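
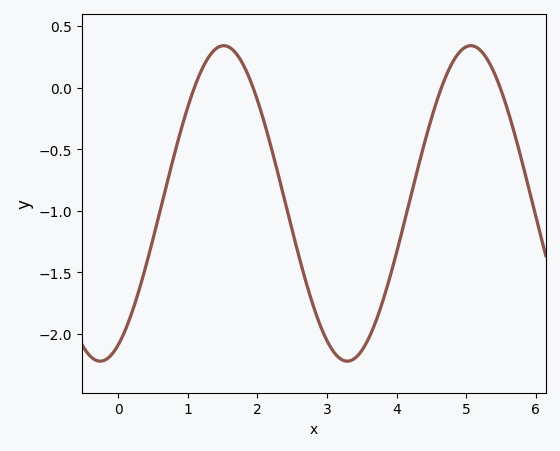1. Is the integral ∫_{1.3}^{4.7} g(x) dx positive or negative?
negative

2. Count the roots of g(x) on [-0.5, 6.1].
4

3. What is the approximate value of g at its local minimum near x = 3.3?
-2.22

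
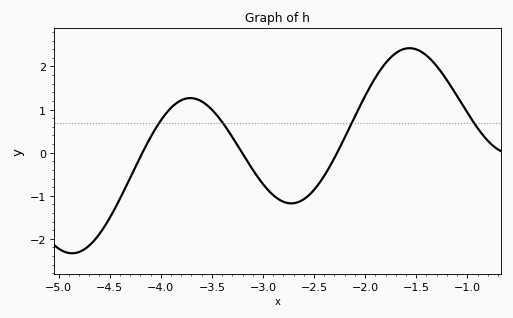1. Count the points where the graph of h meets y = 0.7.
4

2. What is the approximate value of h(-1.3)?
2.01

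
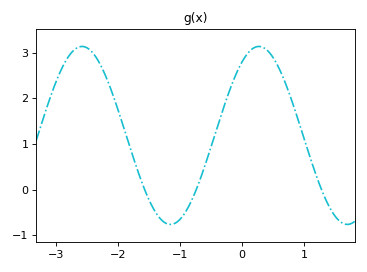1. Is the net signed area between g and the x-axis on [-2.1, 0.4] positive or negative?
positive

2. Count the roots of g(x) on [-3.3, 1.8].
3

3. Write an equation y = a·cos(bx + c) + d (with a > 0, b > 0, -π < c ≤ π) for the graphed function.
y = 1.95cos(2.2x - 0.6) + 1.19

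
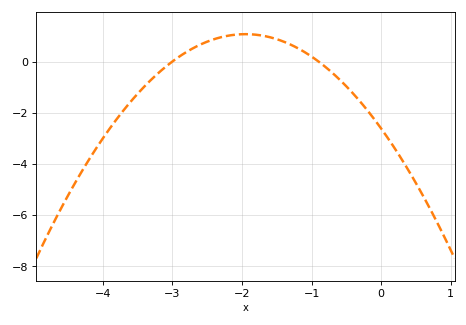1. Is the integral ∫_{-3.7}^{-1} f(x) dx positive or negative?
positive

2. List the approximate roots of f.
-3, -0.9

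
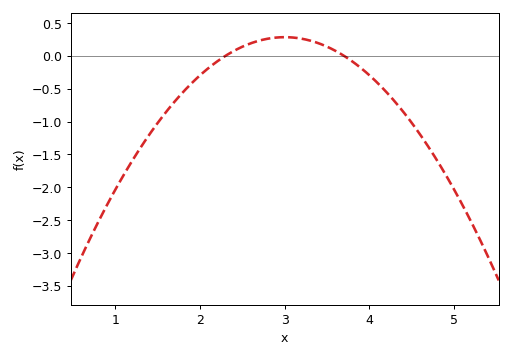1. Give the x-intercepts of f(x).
2.3, 3.7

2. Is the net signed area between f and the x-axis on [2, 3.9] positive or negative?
positive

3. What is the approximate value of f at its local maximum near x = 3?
0.284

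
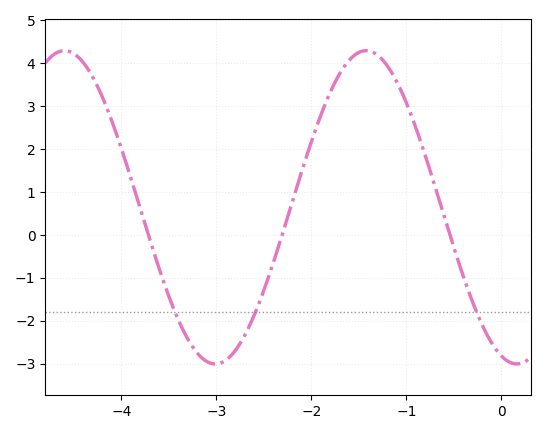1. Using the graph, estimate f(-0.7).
1.13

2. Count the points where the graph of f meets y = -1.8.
3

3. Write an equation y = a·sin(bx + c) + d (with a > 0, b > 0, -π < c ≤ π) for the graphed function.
y = 3.65sin(1.98x - 1.89) + 0.64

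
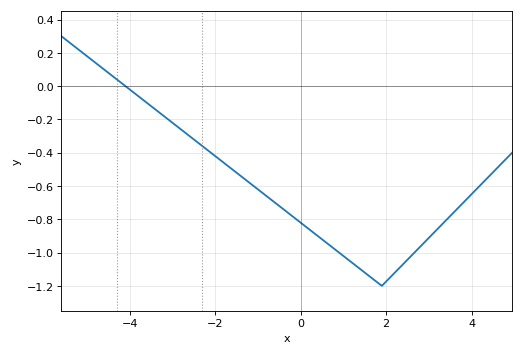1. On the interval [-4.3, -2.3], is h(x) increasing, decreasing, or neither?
decreasing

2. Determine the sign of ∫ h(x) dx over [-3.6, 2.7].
negative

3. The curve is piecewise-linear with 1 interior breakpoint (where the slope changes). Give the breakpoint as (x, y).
(1.9, -1.2)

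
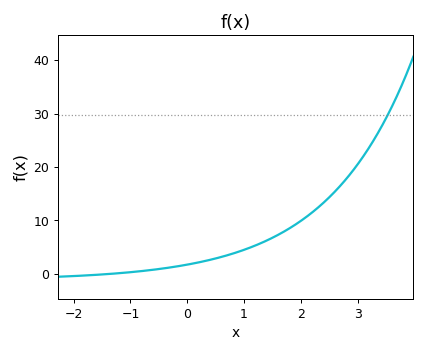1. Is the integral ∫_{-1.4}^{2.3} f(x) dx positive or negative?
positive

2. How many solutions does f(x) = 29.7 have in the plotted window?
1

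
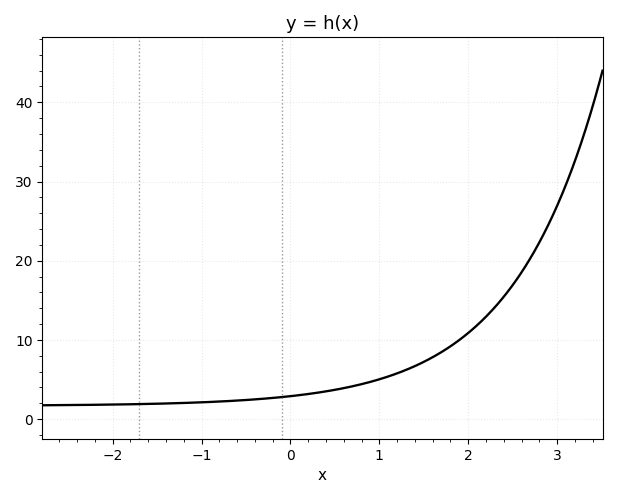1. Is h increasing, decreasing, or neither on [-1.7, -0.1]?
increasing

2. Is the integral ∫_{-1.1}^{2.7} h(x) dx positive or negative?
positive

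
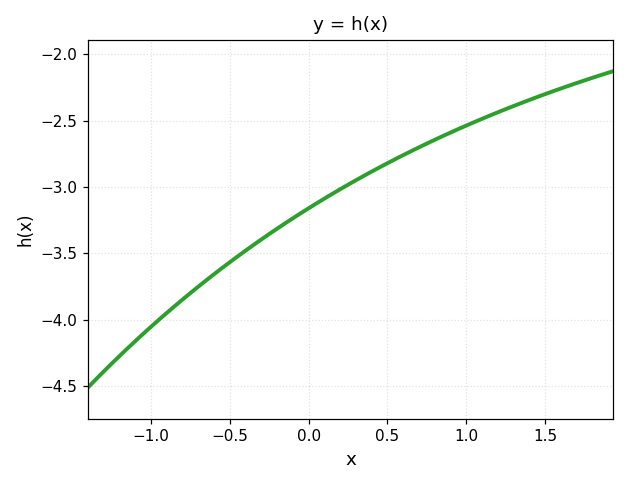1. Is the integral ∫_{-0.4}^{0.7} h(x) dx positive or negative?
negative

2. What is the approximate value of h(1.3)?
-2.4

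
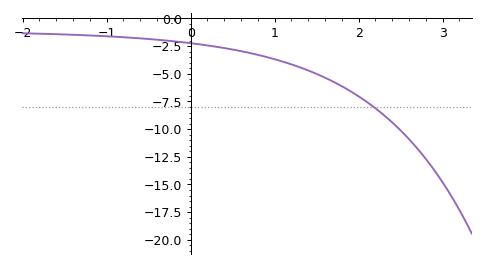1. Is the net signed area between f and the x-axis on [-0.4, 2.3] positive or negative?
negative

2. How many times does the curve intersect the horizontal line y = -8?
1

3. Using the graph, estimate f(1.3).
-4.5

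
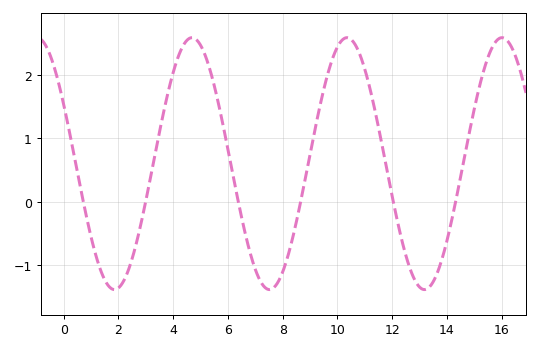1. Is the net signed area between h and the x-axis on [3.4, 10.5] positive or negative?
positive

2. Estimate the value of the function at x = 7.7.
-1.35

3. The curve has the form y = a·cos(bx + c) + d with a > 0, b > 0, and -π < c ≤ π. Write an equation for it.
y = 1.99cos(1.11x + 1.08) + 0.6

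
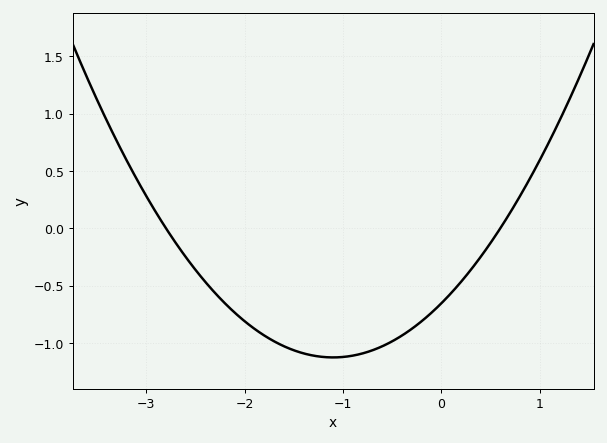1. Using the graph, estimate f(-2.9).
0.15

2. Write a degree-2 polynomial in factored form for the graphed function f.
y = 0.39(x + 2.8)(x - 0.6)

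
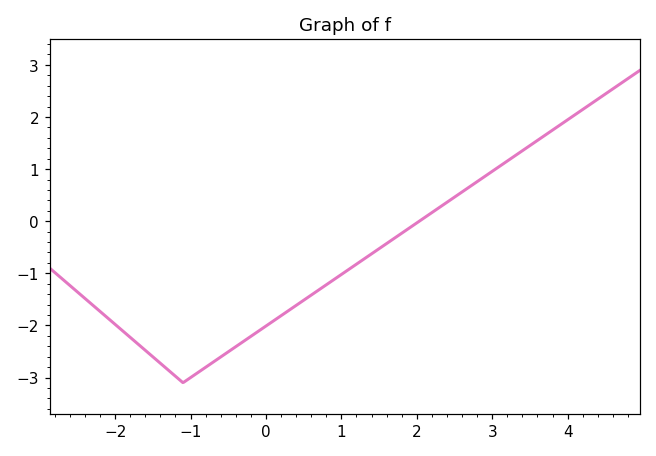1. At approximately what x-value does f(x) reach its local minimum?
-1.1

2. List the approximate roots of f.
2.03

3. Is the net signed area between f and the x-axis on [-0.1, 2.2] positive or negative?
negative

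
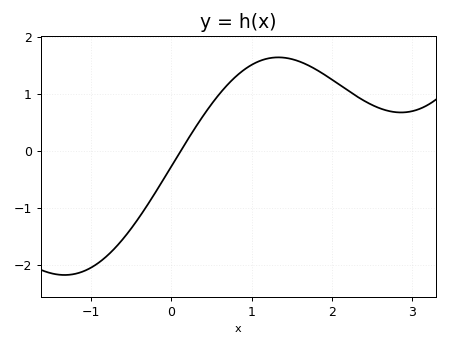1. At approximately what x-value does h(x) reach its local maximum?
1.33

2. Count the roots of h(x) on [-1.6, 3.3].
1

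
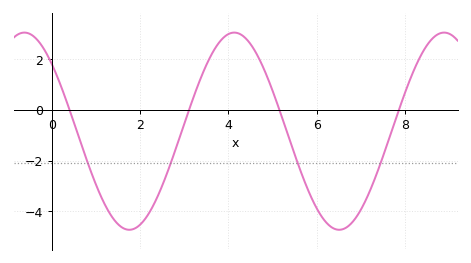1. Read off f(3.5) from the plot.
1.77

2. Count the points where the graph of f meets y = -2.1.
4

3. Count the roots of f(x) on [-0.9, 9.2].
4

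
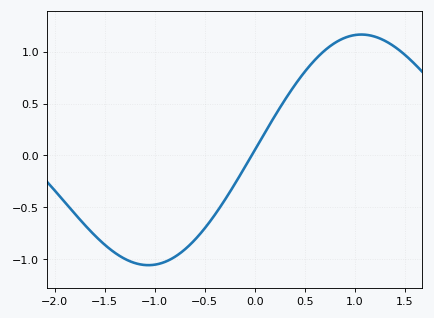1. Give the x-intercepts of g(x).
-0.033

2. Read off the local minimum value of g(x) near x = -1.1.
-1.06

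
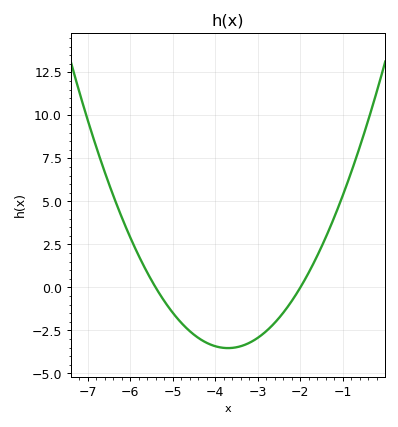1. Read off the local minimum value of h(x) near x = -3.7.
-3.53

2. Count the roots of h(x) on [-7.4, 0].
2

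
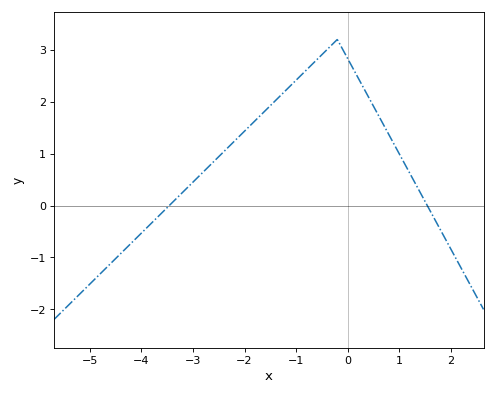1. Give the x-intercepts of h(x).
-3.4, 1.6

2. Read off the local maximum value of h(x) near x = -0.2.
3.2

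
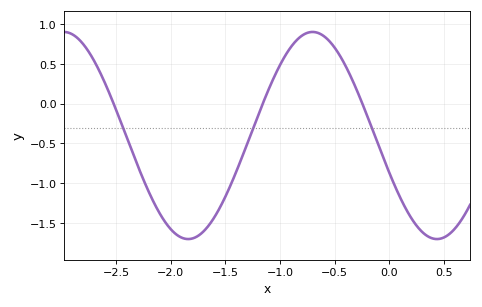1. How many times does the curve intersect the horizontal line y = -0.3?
3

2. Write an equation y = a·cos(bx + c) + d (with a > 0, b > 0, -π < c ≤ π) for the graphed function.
y = 1.3cos(2.8x + 1.9) - 0.4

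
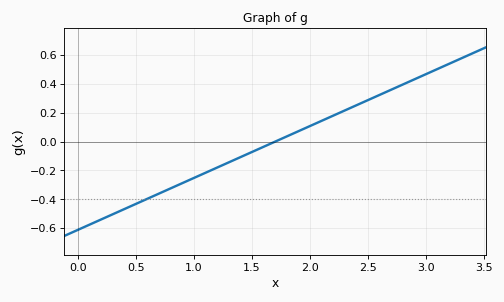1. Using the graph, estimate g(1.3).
-0.144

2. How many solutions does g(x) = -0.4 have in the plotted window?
1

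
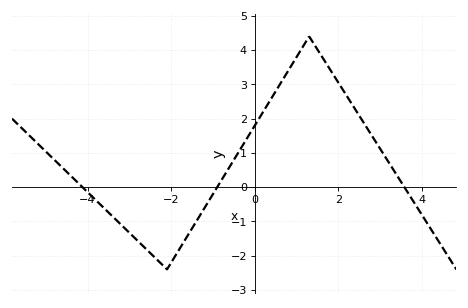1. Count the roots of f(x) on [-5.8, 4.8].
3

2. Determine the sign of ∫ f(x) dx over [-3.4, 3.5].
positive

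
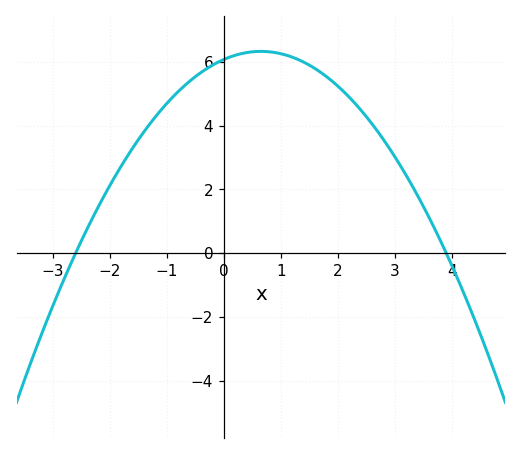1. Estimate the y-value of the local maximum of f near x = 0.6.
6.4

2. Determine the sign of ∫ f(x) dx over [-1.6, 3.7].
positive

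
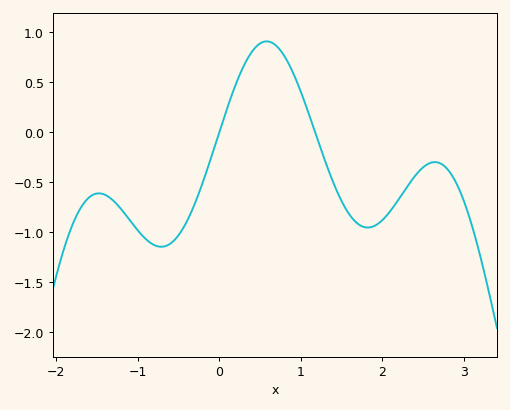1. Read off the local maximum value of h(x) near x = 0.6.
0.908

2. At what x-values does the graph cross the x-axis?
0, 1.17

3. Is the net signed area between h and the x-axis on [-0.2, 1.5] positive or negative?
positive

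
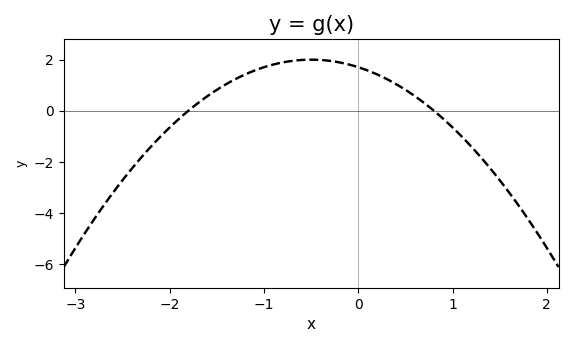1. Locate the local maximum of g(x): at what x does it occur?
-0.5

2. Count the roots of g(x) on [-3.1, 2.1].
2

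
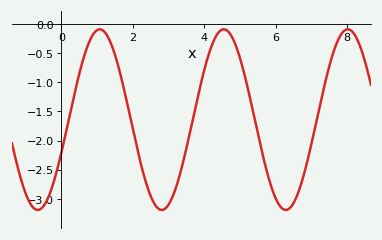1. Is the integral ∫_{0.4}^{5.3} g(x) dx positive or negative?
negative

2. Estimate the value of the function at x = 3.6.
-1.85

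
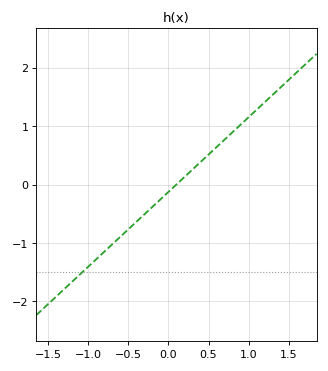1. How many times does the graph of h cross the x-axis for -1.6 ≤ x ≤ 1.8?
1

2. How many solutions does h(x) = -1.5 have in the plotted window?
1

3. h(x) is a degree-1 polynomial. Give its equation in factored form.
y = 1.28(x - 0.1)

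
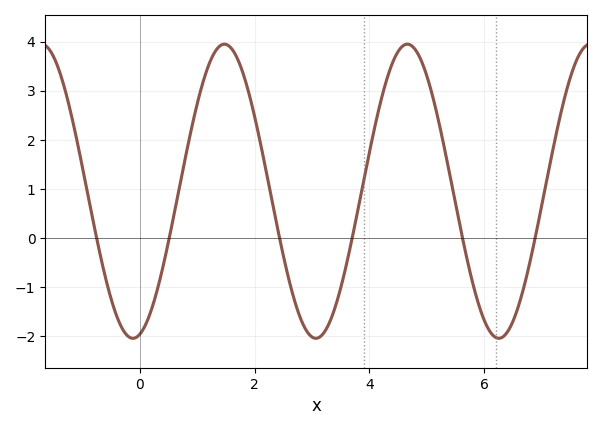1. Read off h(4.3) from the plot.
3.22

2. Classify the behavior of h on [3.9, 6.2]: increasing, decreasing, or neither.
neither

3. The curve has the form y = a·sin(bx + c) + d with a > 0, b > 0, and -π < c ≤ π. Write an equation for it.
y = 3sin(1.97x - 1.33) + 0.95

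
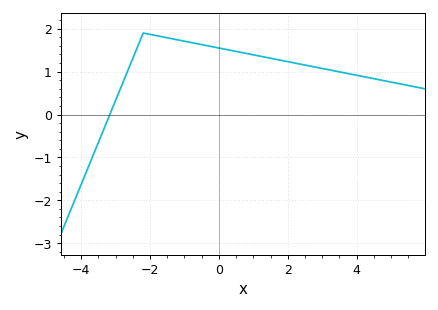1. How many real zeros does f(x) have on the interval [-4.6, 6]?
1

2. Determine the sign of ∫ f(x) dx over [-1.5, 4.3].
positive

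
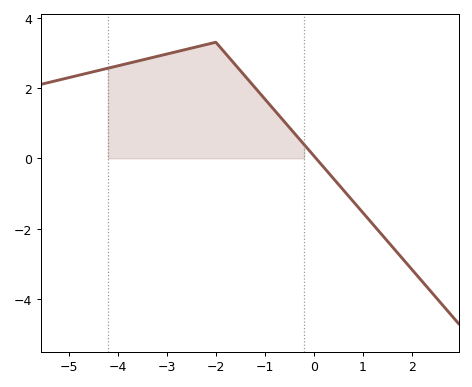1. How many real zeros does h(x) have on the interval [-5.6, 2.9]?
1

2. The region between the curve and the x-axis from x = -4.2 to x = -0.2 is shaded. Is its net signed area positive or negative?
positive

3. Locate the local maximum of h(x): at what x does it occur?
-2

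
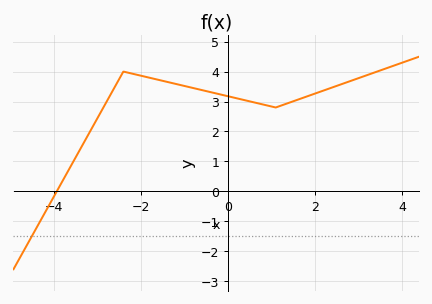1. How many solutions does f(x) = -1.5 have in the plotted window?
1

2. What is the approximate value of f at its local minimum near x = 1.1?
2.8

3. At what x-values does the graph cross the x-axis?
-3.93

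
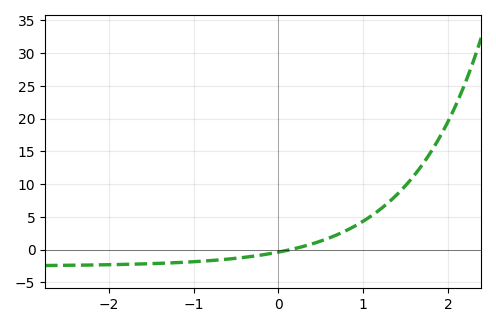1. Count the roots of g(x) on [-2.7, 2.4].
1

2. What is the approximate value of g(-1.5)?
-2.13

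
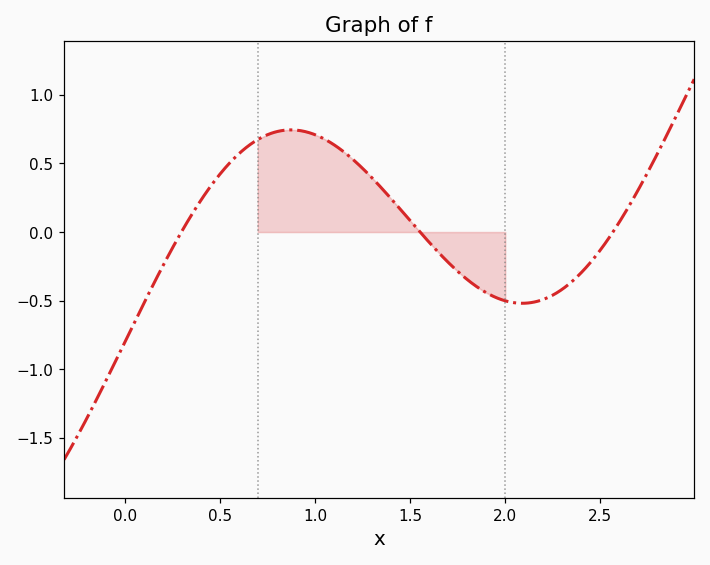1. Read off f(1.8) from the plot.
-0.346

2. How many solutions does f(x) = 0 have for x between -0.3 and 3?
3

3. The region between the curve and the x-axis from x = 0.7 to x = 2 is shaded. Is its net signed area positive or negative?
positive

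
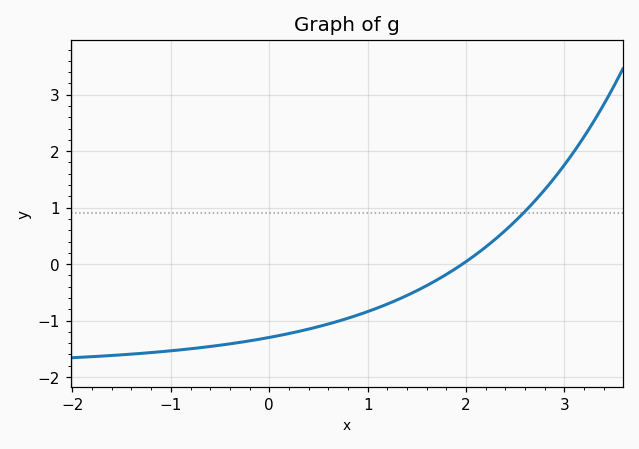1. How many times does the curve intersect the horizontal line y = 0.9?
1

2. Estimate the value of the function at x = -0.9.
-1.5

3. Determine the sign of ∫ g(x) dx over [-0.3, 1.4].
negative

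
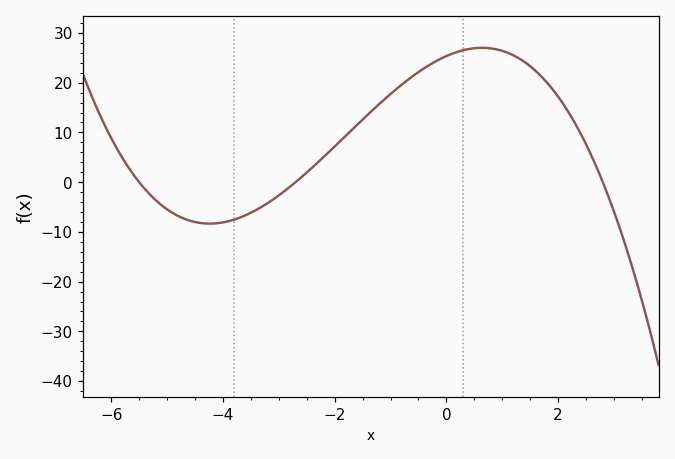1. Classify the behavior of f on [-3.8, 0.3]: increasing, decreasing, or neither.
increasing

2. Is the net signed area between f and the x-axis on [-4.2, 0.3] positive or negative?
positive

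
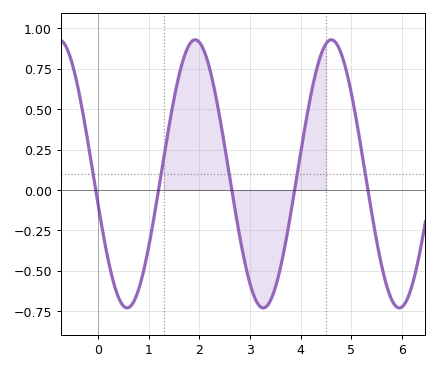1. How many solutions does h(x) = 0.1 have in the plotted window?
5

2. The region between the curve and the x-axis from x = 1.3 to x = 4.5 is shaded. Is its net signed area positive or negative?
positive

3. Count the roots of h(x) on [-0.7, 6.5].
5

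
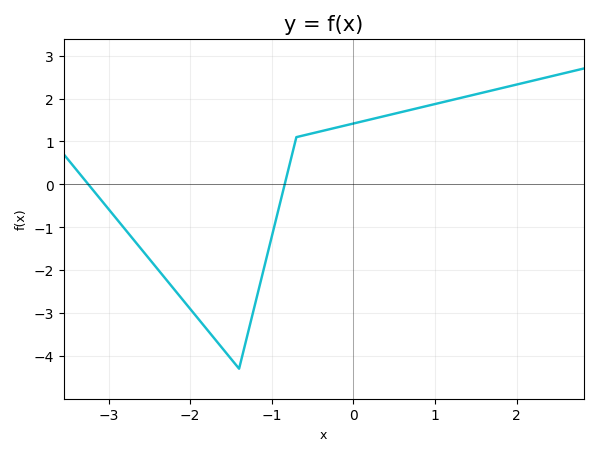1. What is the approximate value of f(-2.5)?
-1.7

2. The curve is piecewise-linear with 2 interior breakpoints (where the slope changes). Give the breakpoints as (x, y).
(-1.4, -4.3); (-0.7, 1.1)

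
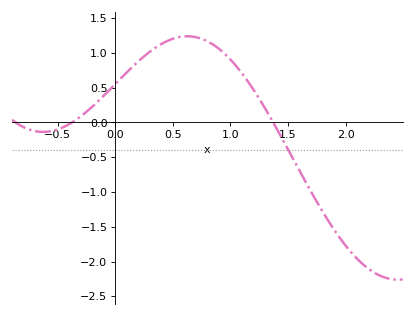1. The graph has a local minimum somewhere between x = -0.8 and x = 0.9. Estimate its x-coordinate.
-0.626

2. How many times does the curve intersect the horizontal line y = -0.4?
1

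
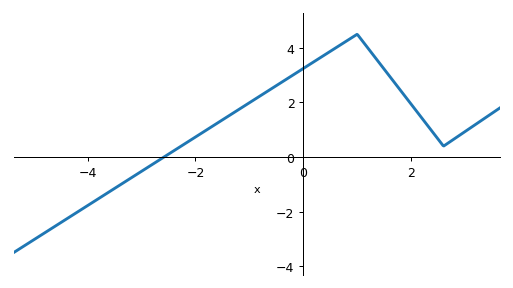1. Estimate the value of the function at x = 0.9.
4.37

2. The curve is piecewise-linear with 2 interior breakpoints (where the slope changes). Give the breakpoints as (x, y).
(1, 4.5); (2.6, 0.4)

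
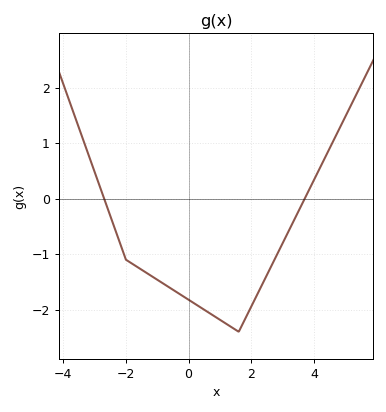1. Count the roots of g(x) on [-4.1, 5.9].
2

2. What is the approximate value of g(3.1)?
-0.7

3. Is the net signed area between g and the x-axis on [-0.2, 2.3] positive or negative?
negative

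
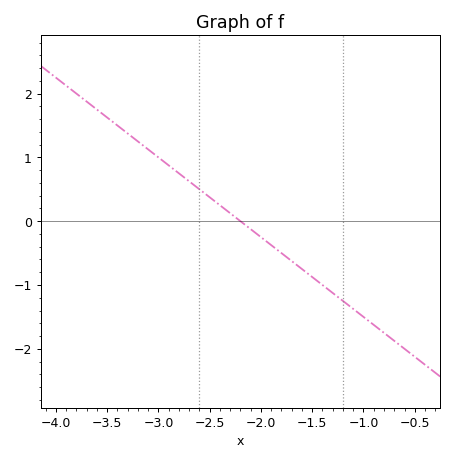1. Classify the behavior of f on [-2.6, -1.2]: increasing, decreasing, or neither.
decreasing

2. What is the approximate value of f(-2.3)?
0.125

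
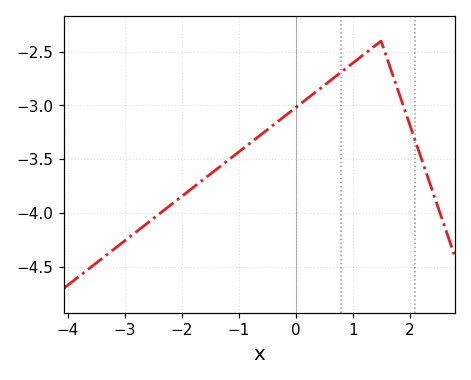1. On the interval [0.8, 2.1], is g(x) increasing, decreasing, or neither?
neither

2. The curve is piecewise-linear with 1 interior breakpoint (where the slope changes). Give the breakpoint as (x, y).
(1.5, -2.4)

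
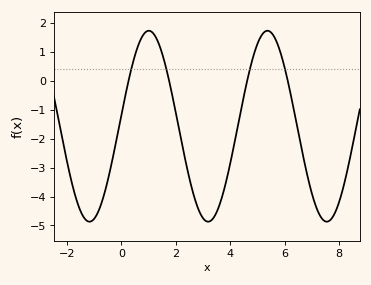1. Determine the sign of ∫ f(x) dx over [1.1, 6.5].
negative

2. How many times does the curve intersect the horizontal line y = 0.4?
4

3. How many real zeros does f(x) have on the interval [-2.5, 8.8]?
4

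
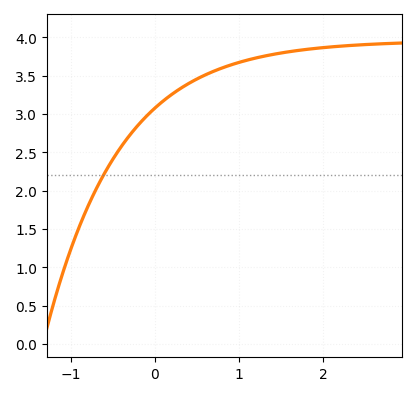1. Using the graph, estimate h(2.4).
3.9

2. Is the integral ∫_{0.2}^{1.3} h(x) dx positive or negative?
positive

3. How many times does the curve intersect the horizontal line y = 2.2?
1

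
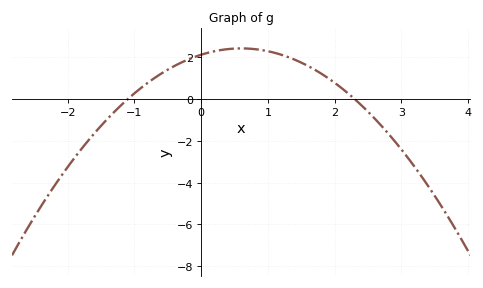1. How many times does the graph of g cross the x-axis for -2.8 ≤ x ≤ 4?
2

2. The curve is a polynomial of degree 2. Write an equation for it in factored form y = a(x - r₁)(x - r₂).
y = -0.84(x + 1.1)(x - 2.3)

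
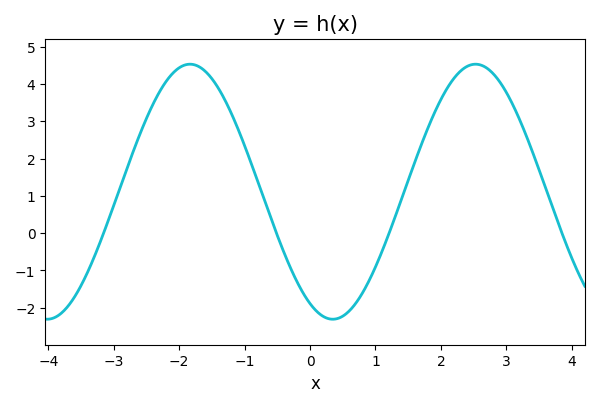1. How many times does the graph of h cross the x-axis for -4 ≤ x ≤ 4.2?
4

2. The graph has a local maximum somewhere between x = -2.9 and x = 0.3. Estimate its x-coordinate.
-1.8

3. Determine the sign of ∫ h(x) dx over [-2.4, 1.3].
positive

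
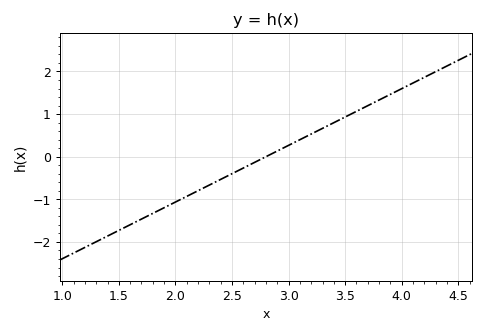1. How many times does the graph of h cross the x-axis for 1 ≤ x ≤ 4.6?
1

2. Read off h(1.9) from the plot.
-1.2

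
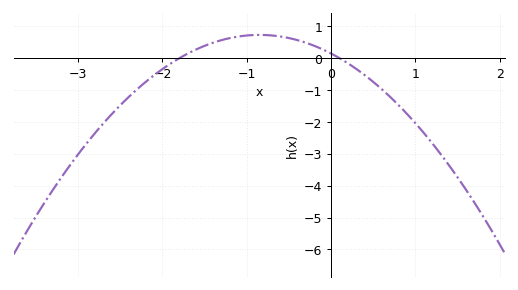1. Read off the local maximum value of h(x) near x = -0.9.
0.7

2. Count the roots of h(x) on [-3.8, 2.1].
2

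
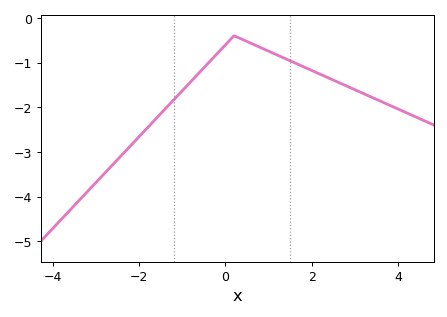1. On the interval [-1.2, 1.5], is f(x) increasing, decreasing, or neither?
neither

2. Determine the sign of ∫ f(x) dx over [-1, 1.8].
negative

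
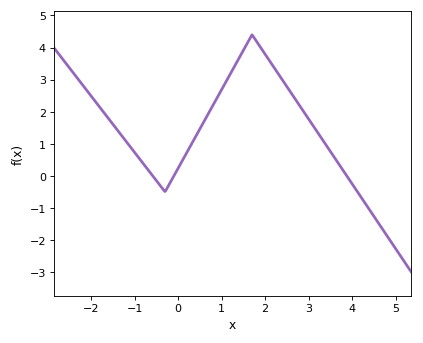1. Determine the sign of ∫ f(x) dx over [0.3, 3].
positive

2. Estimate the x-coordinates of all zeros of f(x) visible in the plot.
-0.584, -0.096, 3.88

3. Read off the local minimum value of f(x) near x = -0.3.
-0.497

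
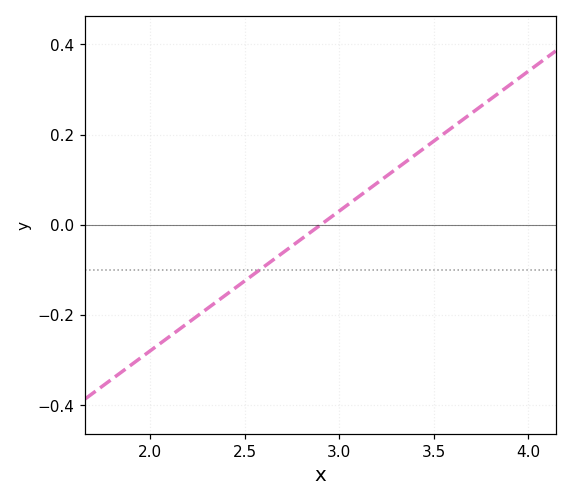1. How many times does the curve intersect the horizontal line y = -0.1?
1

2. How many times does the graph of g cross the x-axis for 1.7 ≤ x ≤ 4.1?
1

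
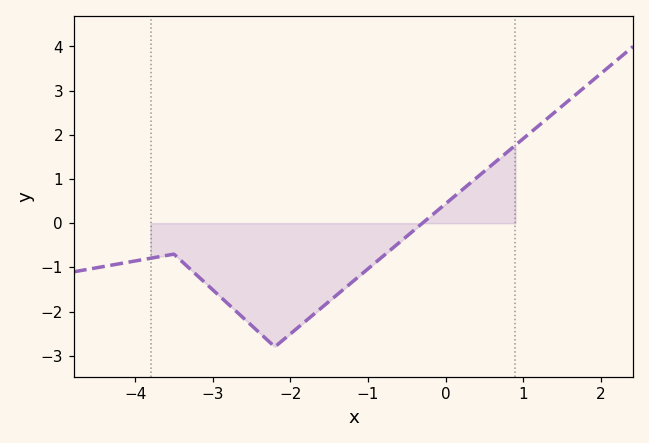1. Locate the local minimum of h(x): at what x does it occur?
-2.2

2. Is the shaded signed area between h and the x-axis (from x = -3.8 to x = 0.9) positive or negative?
negative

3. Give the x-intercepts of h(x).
-0.299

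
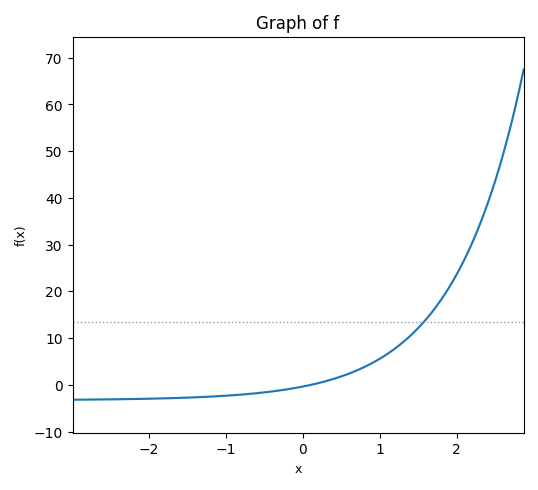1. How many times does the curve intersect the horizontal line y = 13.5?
1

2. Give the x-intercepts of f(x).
0.102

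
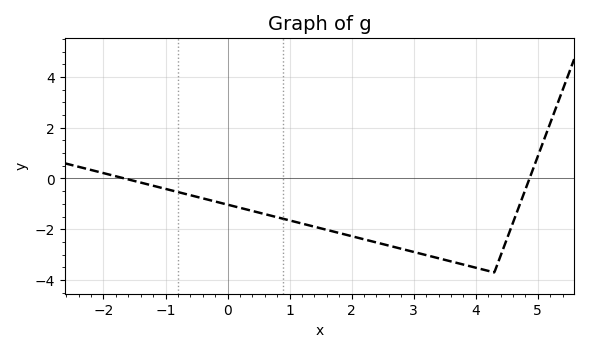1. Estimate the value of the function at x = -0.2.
-1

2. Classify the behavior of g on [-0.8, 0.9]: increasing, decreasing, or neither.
decreasing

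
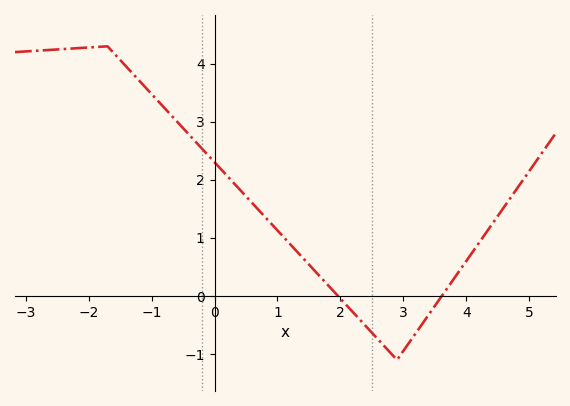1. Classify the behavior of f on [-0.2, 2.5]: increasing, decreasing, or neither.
decreasing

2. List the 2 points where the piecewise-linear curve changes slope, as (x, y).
(-1.7, 4.3); (2.9, -1.1)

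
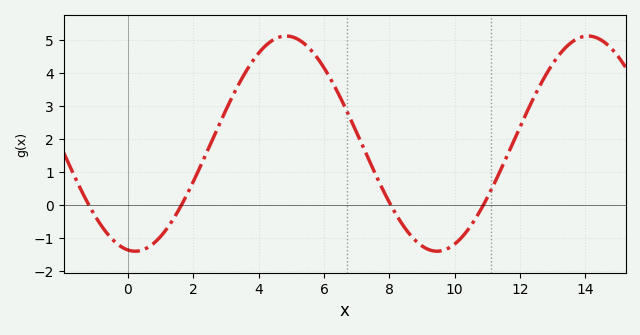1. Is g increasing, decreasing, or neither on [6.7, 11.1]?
neither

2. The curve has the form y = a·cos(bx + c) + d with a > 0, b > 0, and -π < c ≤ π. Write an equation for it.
y = 3.26cos(0.68x + 3) + 1.87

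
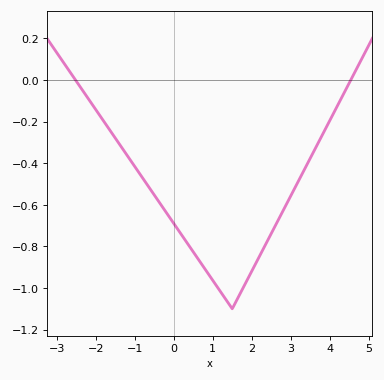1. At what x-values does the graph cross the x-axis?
-2.52, 4.54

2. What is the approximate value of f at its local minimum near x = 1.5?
-1.1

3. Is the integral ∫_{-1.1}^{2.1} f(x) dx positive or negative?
negative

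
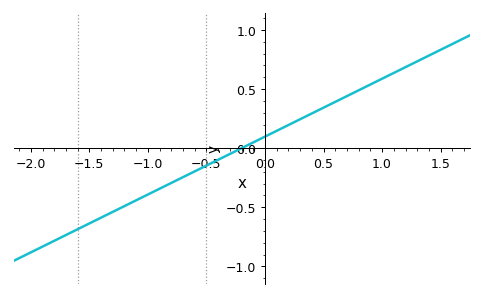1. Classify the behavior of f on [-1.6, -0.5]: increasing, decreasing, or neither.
increasing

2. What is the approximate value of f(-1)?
-0.4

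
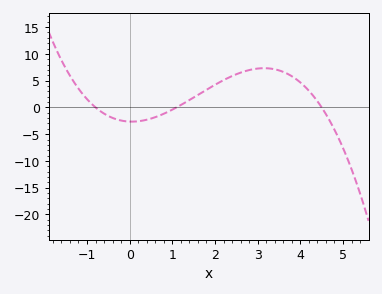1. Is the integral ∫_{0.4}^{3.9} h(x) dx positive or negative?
positive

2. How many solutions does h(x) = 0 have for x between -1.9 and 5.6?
3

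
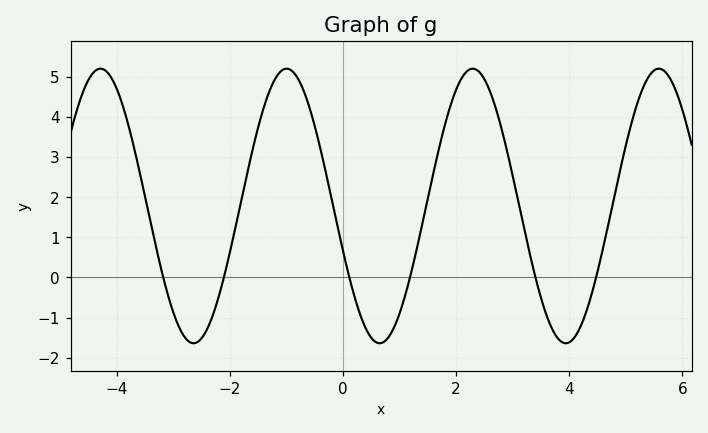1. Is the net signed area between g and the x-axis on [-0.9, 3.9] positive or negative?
positive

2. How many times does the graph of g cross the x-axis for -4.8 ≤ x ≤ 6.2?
6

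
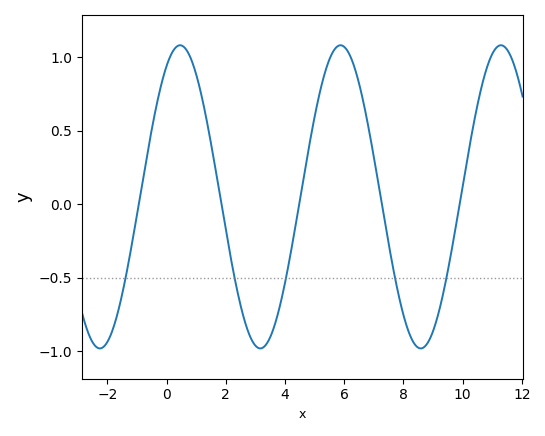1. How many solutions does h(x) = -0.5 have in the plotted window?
5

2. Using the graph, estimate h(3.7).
-0.789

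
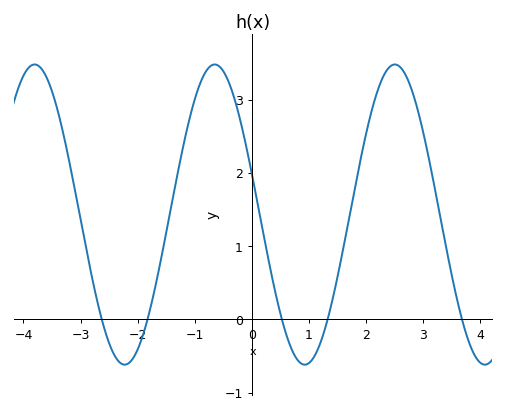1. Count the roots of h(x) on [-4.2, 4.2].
5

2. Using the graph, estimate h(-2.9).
1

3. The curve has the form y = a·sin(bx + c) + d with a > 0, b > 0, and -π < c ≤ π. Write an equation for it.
y = 2.05sin(2x + 2.9) + 1.43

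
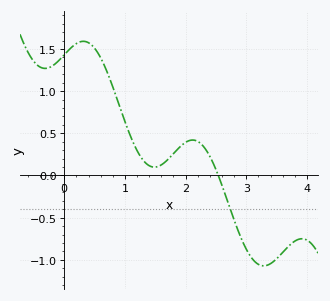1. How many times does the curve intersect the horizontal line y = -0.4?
1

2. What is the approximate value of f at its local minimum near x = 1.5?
0.099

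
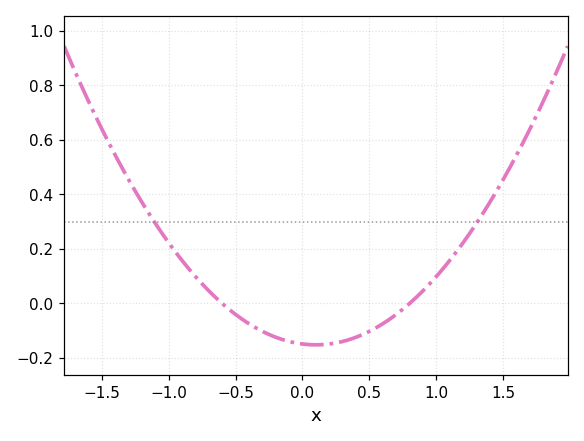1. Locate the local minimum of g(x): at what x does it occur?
0.1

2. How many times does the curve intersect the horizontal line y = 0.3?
2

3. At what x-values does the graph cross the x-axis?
-0.6, 0.8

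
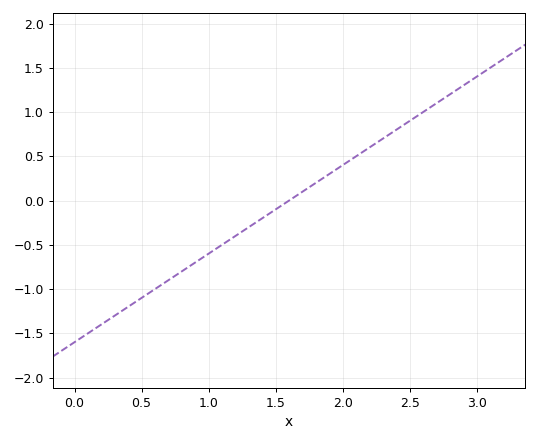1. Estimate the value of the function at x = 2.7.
1.1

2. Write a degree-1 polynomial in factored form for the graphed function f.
y = 1(x - 1.6)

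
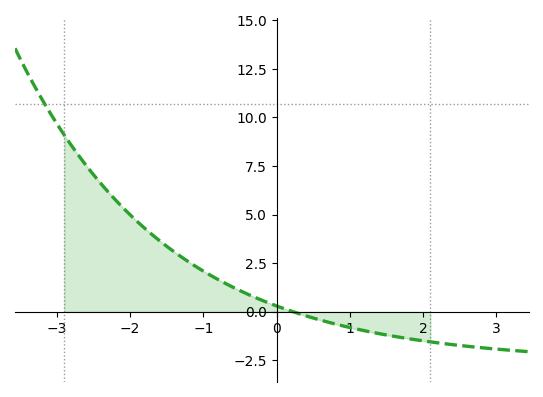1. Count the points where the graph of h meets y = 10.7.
1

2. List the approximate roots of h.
0.2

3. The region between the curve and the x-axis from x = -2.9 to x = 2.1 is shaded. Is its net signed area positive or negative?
positive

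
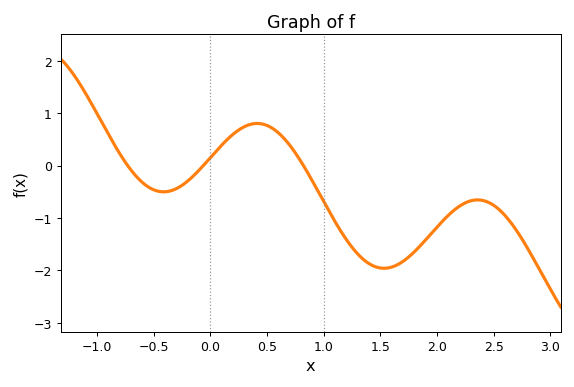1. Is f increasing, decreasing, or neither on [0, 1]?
neither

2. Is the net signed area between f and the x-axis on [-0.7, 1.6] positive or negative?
negative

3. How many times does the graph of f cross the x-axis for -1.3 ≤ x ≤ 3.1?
3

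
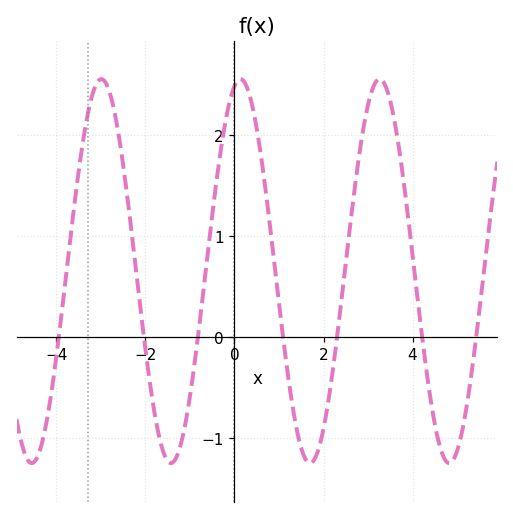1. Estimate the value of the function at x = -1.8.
-0.745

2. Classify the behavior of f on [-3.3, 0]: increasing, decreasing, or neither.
neither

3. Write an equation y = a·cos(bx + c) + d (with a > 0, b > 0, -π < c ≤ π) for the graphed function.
y = 1.9cos(2.01x - 0.27) + 0.65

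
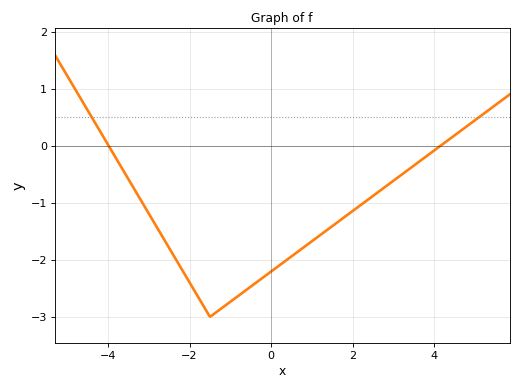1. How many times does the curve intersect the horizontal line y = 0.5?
2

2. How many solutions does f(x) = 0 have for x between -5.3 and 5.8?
2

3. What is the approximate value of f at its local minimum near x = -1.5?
-3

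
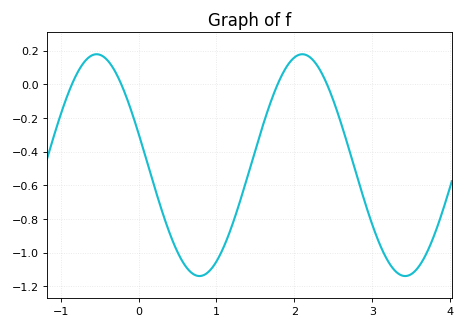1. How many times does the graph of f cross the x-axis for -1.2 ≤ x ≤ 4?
4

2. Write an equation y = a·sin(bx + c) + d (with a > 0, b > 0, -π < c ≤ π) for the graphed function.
y = 0.66sin(2.4x + 2.9) - 0.48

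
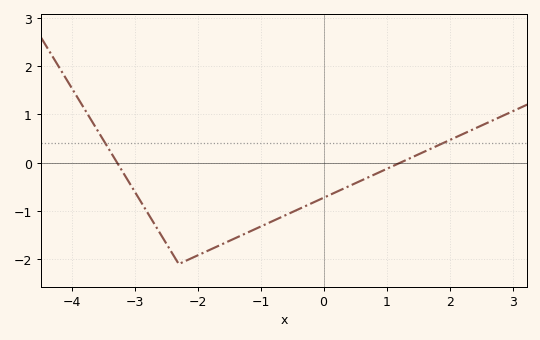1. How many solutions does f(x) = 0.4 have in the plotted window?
2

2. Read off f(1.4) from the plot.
0.106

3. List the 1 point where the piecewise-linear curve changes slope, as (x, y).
(-2.3, -2.1)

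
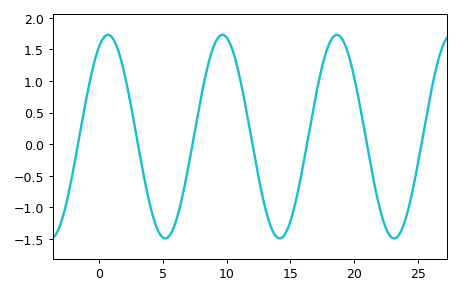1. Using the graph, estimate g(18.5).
1.72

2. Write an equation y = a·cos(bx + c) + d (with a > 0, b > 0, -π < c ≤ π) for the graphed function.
y = 1.61cos(0.7x - 0.49) + 0.12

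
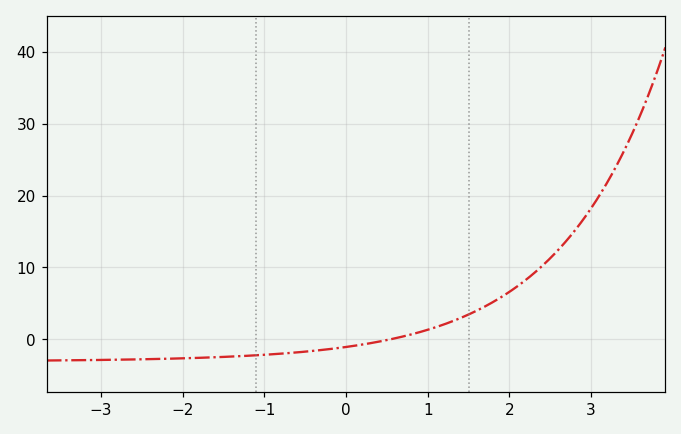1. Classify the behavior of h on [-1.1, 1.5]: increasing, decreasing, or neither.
increasing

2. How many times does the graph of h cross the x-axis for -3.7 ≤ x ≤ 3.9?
1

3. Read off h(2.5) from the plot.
11.3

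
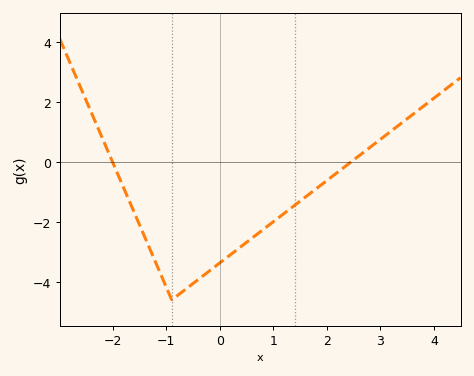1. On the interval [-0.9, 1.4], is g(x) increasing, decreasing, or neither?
increasing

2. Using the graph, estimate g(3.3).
1.16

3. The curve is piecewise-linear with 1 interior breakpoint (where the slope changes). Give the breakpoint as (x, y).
(-0.9, -4.6)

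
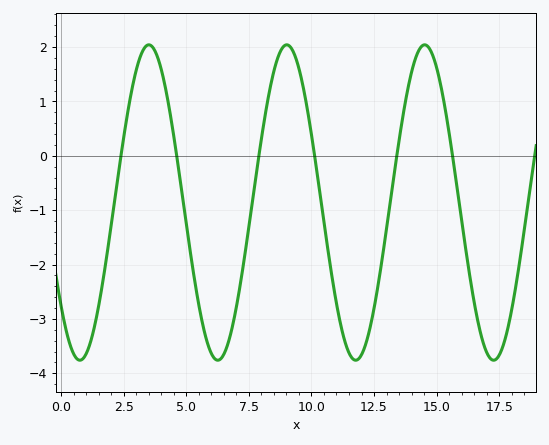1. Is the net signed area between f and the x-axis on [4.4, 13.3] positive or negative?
negative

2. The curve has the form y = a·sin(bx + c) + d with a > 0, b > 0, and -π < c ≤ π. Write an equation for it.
y = 2.9sin(1.1x - 2.4) - 0.86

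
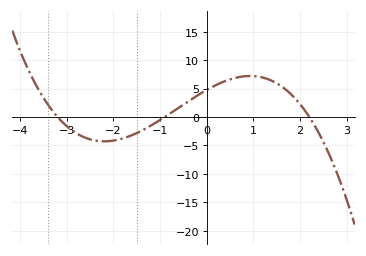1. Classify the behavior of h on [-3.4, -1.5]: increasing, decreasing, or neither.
neither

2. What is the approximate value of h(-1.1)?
-1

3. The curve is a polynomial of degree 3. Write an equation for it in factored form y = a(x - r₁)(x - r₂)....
y = -0.75(x + 3.2)(x + 0.9)(x - 2.2)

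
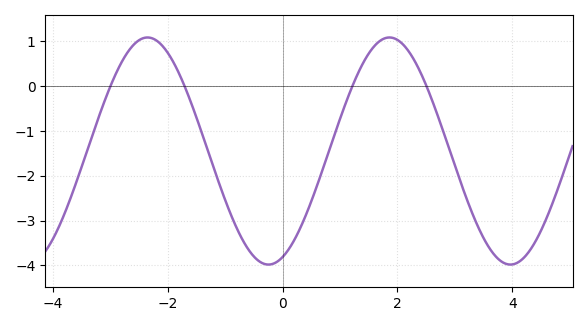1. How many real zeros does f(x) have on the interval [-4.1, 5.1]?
4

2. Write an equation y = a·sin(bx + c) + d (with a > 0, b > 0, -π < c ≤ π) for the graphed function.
y = 2.53sin(1.5x - 1.2) - 1.45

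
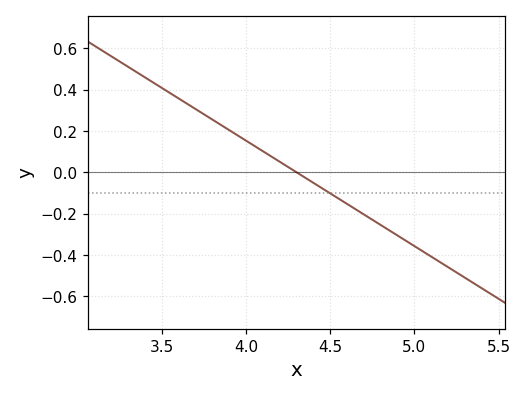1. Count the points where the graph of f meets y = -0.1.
1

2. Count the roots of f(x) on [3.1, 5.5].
1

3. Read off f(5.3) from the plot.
-0.51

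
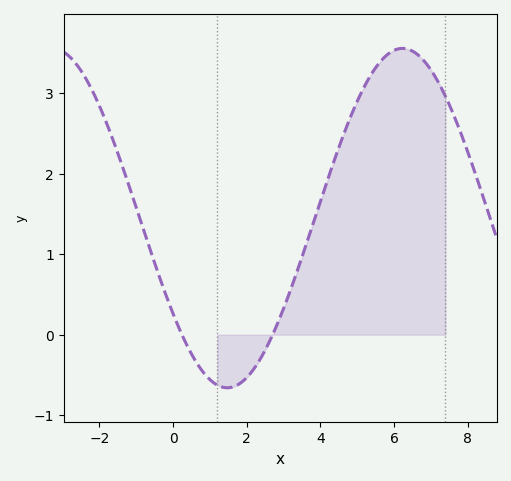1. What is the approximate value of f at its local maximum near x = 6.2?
3.6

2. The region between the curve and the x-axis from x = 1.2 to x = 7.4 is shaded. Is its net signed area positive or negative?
positive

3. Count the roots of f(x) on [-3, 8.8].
2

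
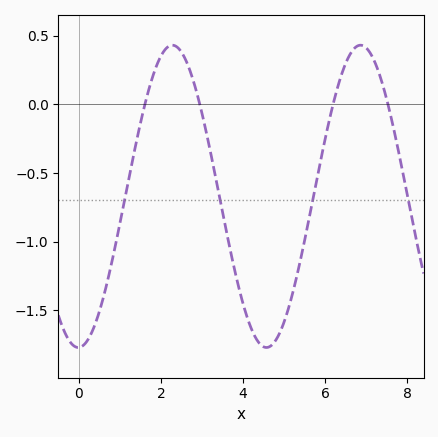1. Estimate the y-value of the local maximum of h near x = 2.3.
0.43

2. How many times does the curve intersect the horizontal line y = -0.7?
4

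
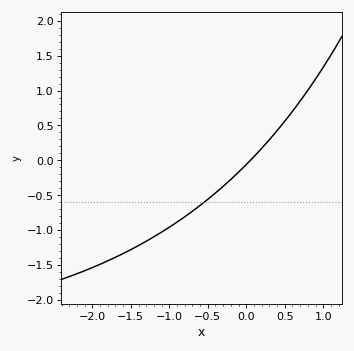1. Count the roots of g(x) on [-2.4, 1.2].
1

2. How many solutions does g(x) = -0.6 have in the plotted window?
1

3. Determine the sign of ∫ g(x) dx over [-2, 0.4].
negative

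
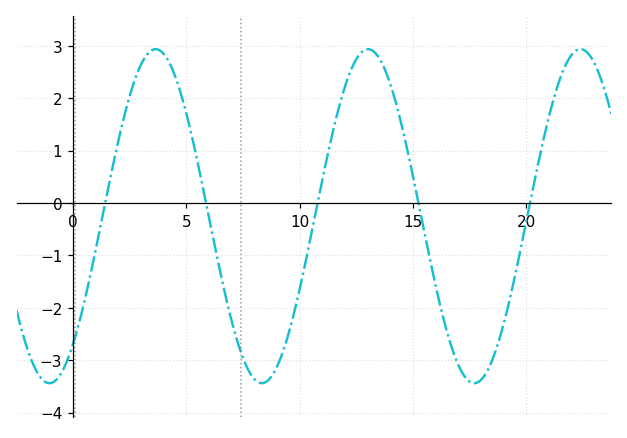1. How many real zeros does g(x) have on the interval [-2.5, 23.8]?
5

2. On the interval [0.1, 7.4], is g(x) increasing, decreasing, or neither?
neither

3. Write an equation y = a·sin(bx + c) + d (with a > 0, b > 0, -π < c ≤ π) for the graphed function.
y = 3.19sin(0.67x - 0.87) - 0.25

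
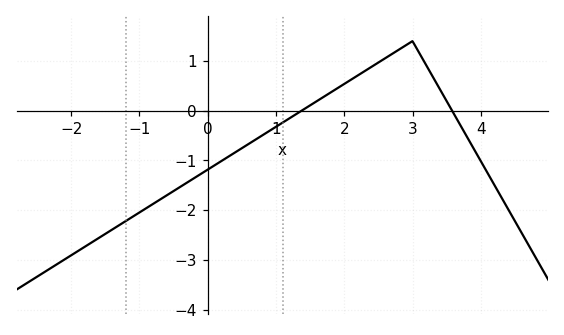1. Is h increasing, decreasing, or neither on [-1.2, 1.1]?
increasing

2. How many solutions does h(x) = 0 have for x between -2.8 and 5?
2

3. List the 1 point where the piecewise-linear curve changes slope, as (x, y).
(3, 1.4)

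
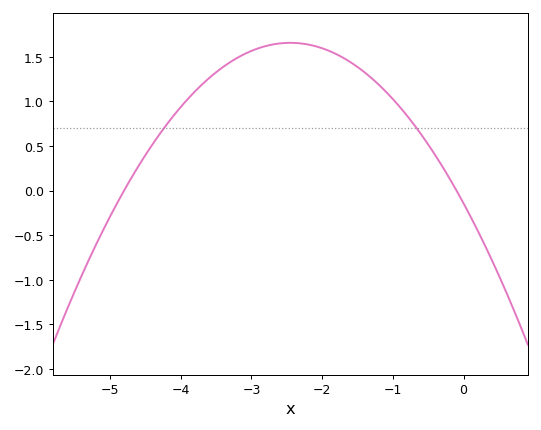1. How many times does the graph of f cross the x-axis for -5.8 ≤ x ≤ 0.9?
2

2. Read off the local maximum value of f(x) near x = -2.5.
1.65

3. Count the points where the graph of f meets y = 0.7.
2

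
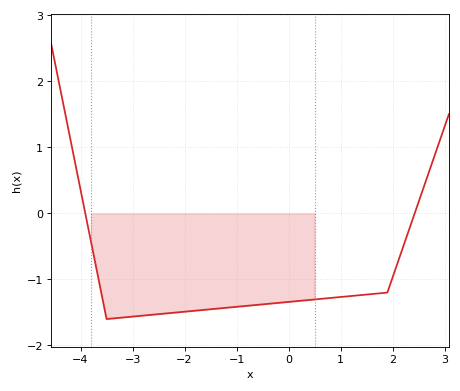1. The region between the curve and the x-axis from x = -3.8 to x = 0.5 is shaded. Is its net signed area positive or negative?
negative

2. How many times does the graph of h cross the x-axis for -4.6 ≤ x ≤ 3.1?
2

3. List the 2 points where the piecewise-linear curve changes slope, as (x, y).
(-3.5, -1.6); (1.9, -1.2)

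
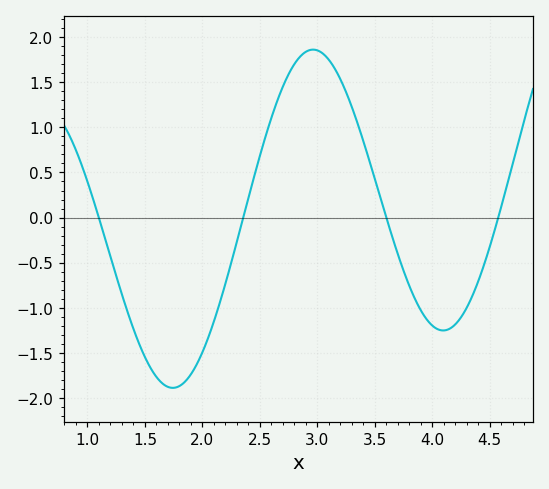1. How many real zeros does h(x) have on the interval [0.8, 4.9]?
4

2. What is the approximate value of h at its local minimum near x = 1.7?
-1.9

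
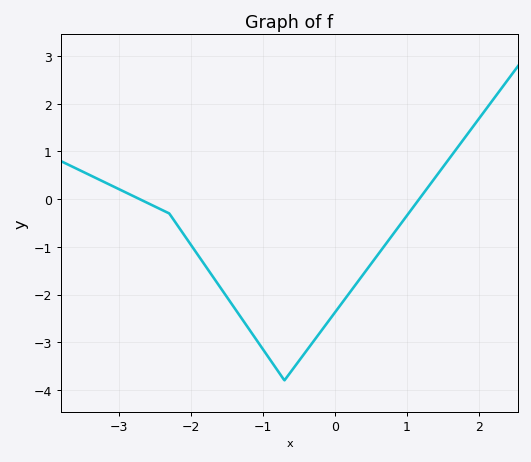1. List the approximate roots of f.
-2.71, 1.17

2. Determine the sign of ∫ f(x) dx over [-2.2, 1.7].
negative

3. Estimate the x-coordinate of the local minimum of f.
-0.699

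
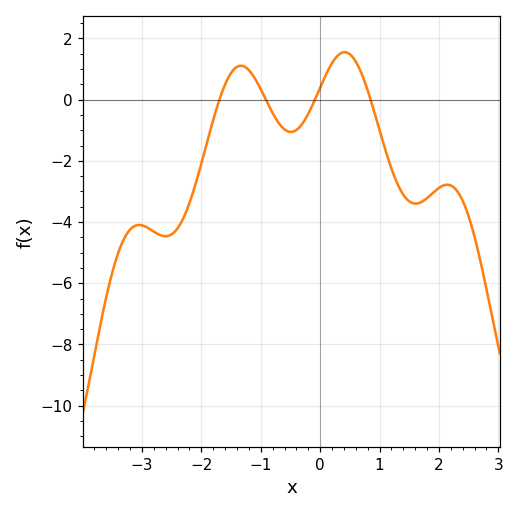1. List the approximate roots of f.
-1.7, -0.913, -0.088, 0.85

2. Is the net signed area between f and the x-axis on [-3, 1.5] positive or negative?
negative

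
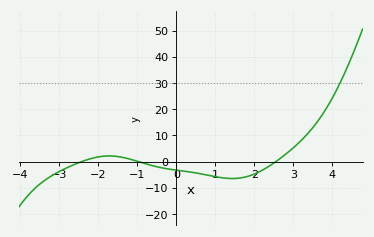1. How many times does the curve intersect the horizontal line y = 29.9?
1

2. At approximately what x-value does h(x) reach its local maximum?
-1.72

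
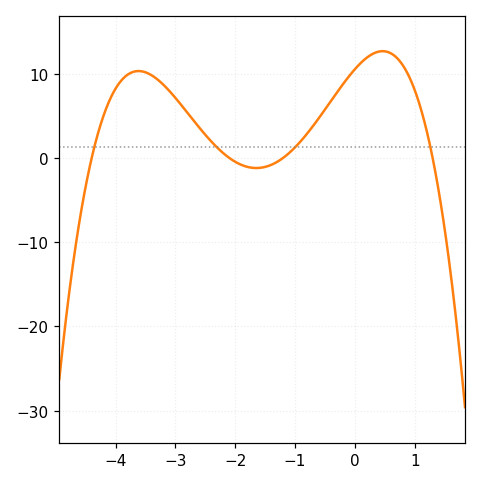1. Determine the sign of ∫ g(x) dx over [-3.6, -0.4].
positive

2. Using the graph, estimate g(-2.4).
1.94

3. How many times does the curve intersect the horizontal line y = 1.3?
4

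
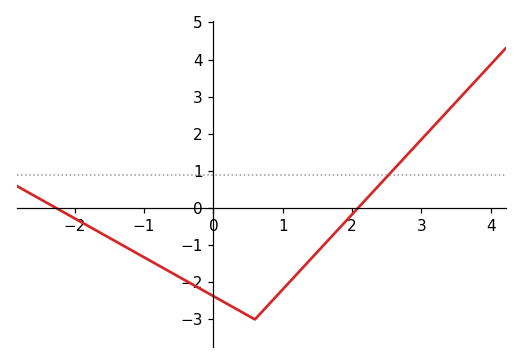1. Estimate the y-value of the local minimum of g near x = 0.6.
-3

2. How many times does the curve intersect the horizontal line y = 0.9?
1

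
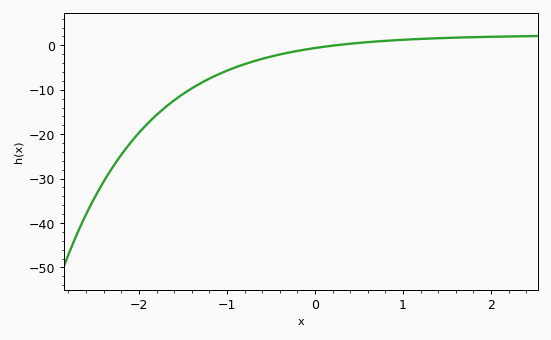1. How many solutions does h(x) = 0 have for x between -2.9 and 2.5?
1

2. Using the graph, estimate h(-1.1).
-7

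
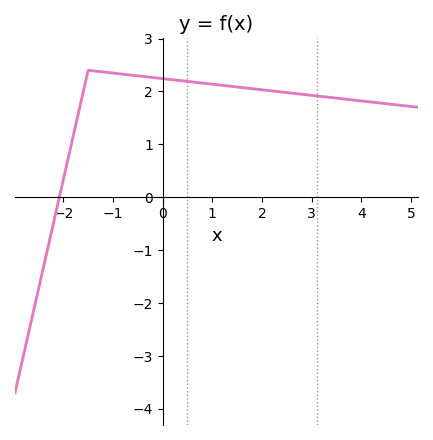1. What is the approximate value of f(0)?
2.24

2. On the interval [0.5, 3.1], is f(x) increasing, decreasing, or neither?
decreasing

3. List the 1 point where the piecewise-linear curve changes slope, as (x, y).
(-1.5, 2.4)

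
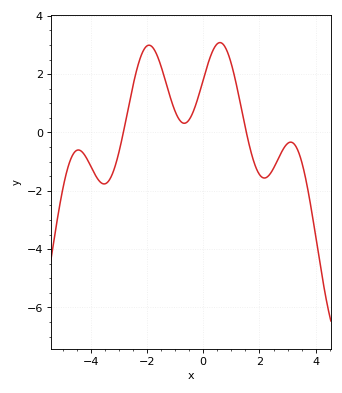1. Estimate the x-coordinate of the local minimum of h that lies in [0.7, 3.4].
2.17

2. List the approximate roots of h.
-2.84, 1.54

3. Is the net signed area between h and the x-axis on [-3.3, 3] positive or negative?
positive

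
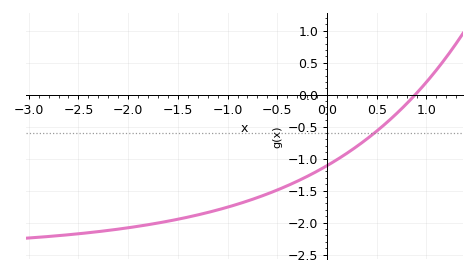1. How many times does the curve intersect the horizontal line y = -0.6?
1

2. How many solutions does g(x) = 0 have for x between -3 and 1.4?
1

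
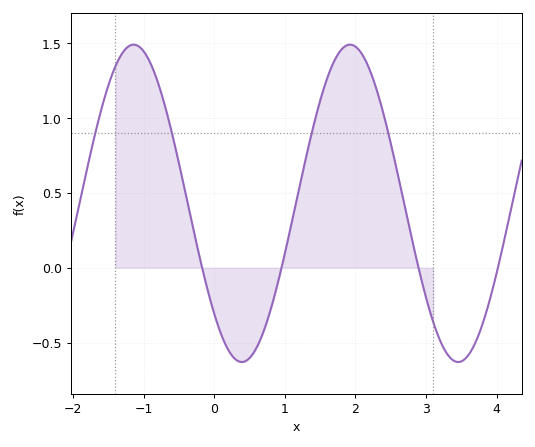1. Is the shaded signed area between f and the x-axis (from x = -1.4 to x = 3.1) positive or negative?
positive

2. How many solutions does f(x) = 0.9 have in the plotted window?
4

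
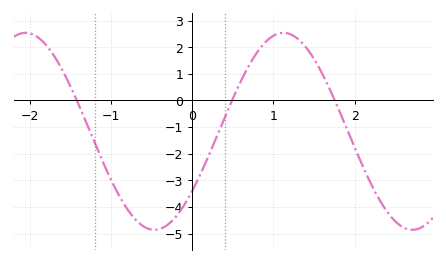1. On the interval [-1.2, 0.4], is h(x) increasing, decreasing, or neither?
neither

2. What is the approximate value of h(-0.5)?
-4.85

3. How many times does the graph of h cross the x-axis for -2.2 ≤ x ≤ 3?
3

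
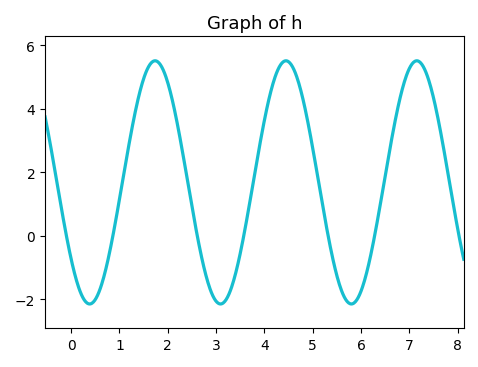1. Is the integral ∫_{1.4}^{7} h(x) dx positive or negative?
positive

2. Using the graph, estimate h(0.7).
-1.17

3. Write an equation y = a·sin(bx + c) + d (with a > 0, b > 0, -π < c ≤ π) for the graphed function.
y = 3.83sin(2.32x - 2.46) + 1.68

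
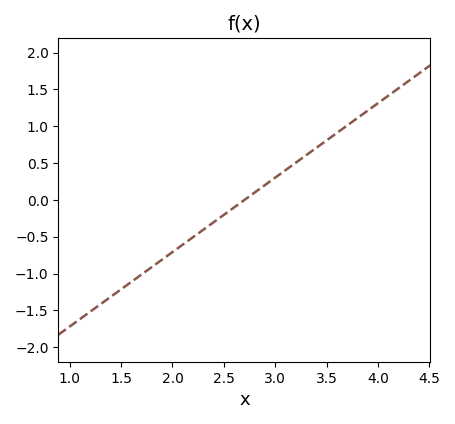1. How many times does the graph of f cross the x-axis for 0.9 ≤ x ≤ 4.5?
1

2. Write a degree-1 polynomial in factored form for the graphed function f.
y = 1.01(x - 2.7)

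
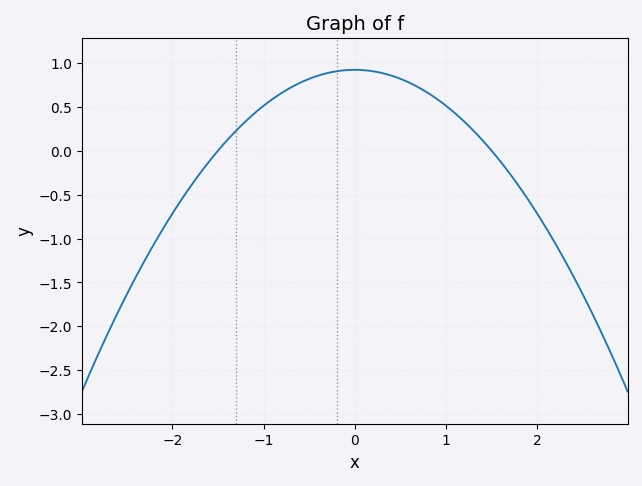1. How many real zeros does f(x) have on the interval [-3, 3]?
2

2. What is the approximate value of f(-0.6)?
0.775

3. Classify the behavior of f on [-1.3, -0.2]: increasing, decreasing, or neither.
increasing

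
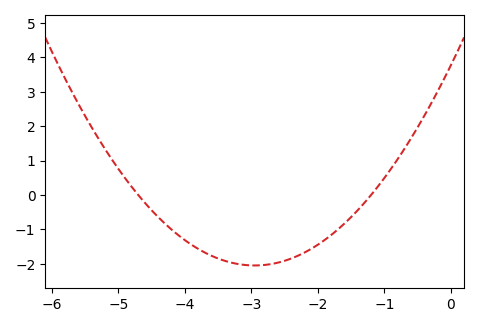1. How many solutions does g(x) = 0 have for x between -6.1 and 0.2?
2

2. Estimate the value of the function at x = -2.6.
-2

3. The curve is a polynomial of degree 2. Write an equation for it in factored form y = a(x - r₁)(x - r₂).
y = 0.67(x + 4.7)(x + 1.2)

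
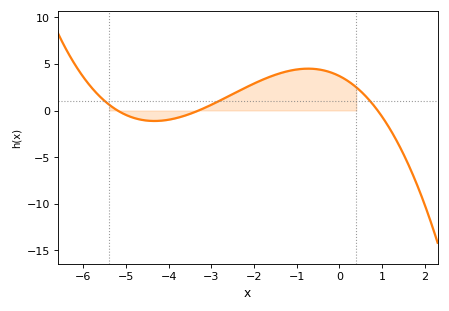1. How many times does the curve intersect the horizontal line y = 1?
3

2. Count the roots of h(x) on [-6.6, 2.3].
3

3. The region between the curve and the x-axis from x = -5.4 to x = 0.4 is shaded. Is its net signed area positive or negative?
positive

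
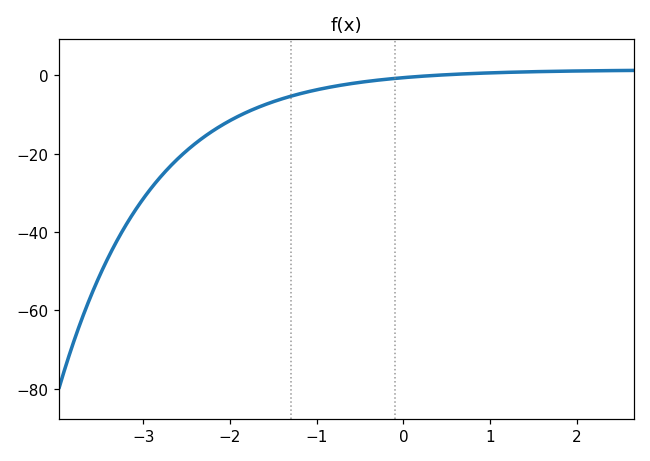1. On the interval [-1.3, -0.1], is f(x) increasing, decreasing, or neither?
increasing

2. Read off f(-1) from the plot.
-4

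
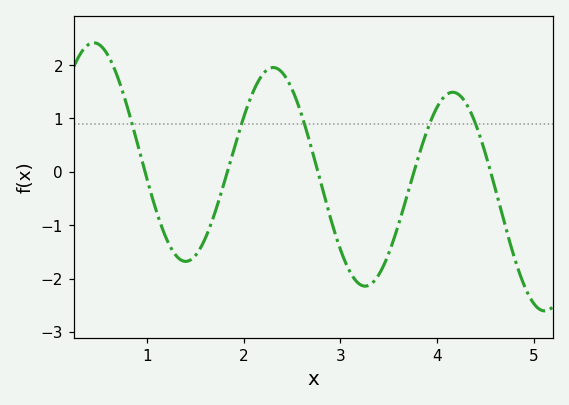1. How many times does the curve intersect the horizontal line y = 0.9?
5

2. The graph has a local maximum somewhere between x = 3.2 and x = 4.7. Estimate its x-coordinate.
4.2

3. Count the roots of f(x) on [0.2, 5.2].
5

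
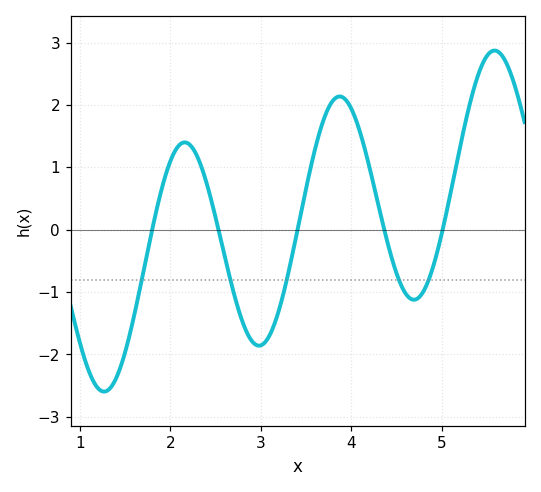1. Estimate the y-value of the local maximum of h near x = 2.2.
1.4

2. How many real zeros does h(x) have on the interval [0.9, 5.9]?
5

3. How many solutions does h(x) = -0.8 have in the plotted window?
5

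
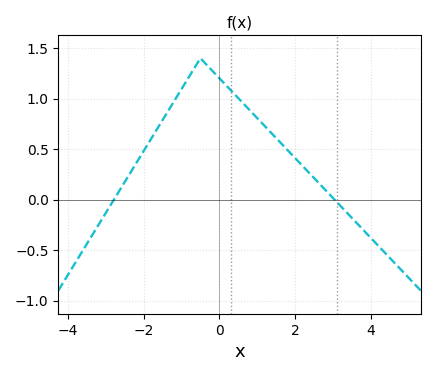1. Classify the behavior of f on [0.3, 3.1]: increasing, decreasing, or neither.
decreasing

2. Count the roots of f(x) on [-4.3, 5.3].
2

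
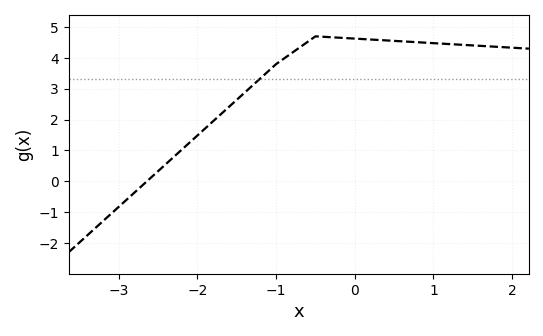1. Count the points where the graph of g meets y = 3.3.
1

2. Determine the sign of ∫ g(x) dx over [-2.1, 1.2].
positive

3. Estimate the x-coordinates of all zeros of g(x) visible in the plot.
-2.6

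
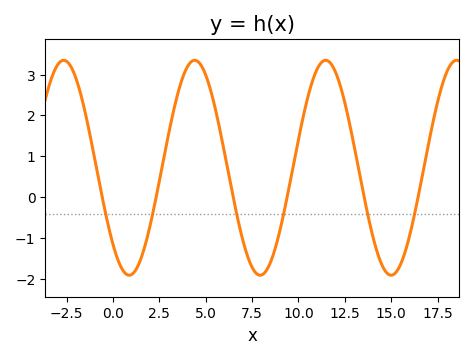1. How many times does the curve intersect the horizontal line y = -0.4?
6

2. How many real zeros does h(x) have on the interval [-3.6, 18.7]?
6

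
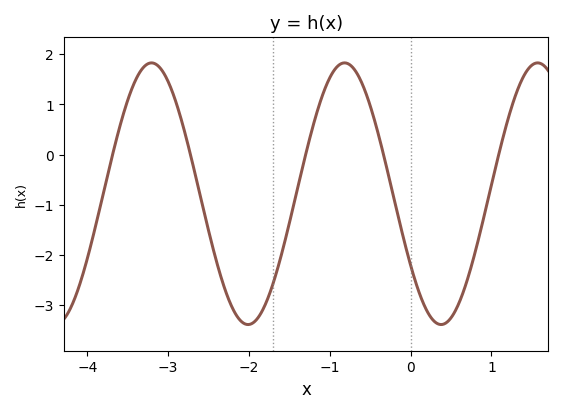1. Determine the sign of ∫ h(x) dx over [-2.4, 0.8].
negative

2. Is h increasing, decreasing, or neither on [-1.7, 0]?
neither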